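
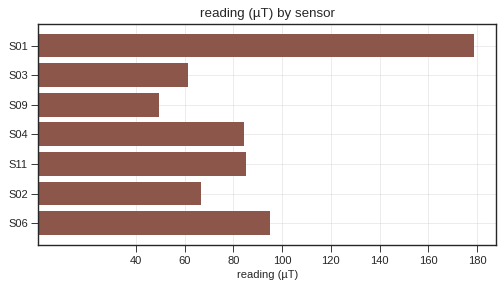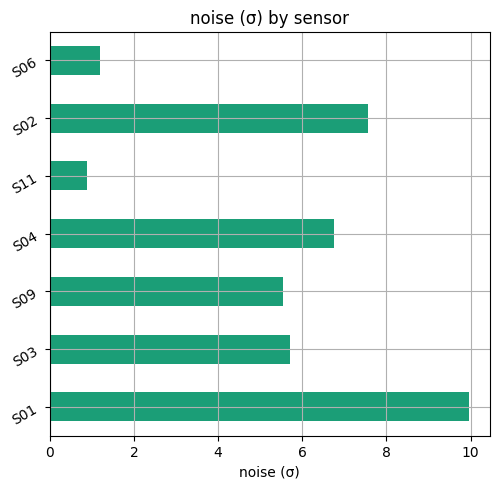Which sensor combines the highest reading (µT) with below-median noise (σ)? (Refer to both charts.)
Chart 2 median noise (σ) ≈ 6; below-median sensors: S09, S11, S06. Among those, S06 has the highest reading (µT) (≈ 100).

S06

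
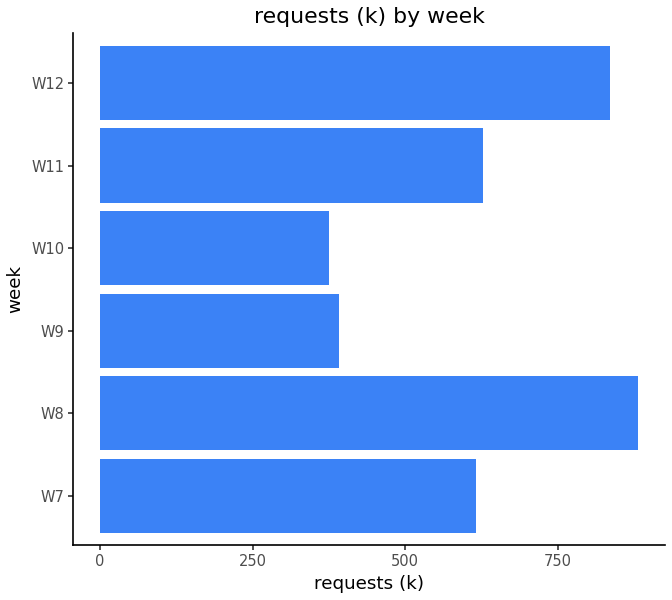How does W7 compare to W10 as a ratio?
≈ 1.5×

W7 ≈ 600, W10 ≈ 400; 600/400 ≈ 1.5.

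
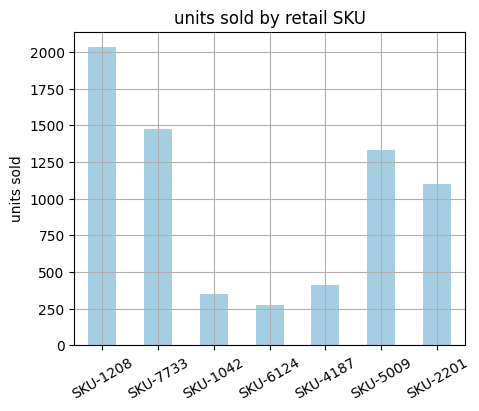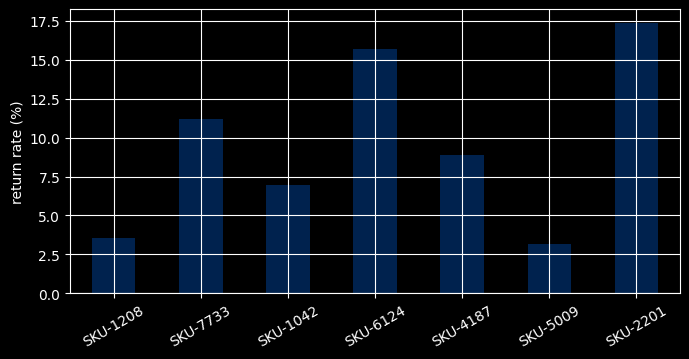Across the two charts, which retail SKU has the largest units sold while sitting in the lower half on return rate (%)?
Chart 2 median return rate (%) ≈ 8; below-median retail SKUs: SKU-1208, SKU-1042, SKU-5009. Among those, SKU-1208 has the highest units sold (≈ 2000).

SKU-1208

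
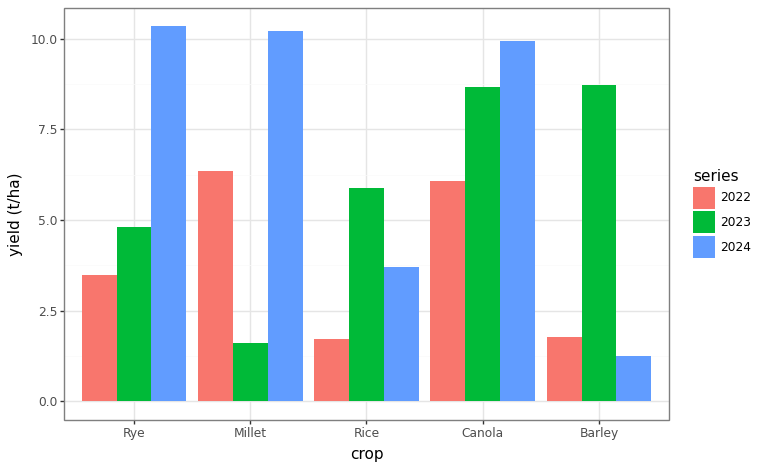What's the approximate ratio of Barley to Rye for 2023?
Barley ≈ 9, Rye ≈ 5; 9/5 ≈ 1.8.

≈ 1.8×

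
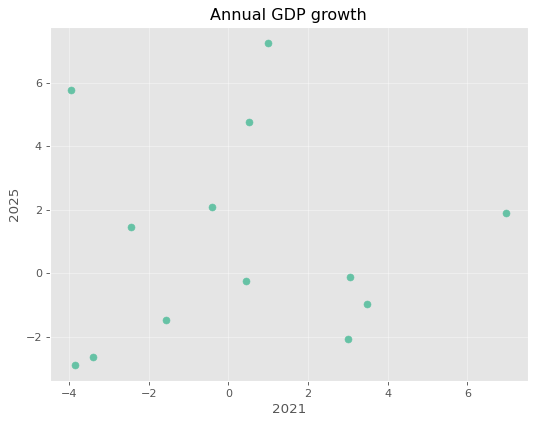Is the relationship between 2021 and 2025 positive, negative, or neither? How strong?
Points are roughly uncorrelated; weak (|r| ≈ 0.0).

no clear correlation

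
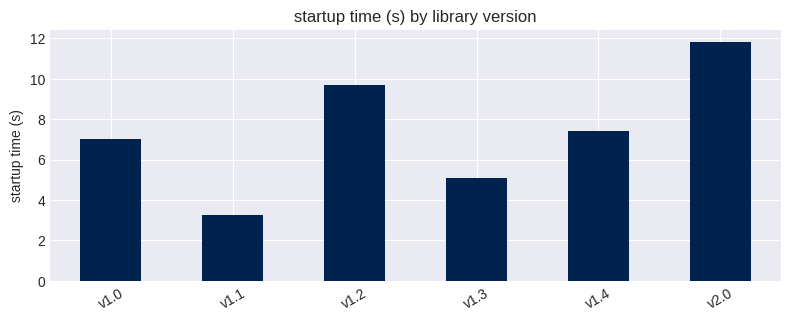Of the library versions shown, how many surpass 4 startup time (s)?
5

Above 4: v1.0, v1.2, v1.3, v1.4, v2.0.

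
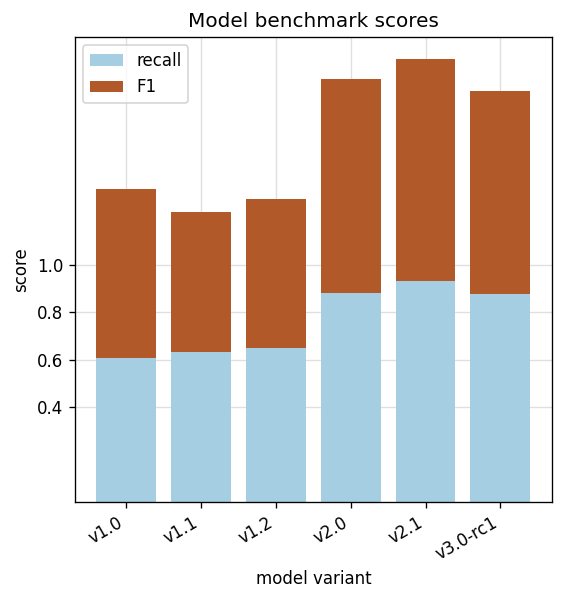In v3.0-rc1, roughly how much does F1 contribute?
F1 top ≈ 1.8, bottom ≈ 0.8; segment ≈ 1.0.

≈ 1.0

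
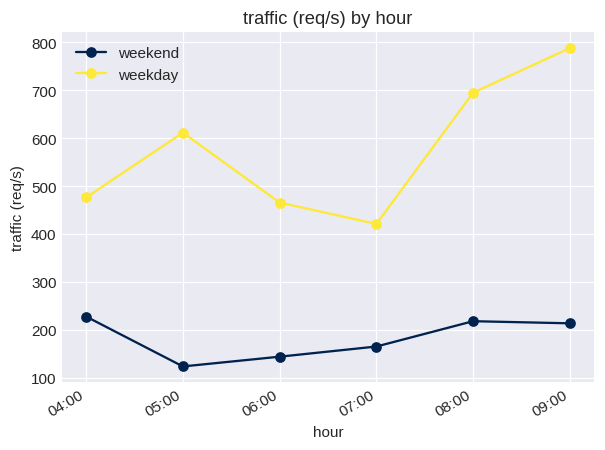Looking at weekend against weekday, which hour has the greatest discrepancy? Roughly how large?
09:00: weekend ≈ 200, weekday ≈ 800 → gap ≈ 600. Next-largest (05:00) is only ≈ 500.

09:00, ≈ 600 req/s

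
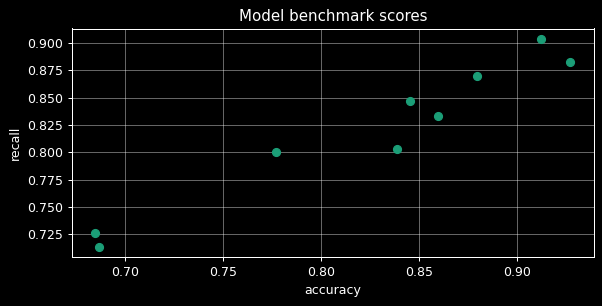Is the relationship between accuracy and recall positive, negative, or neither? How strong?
Points are positively correlated; strong (|r| ≈ 1.0).

positive, strong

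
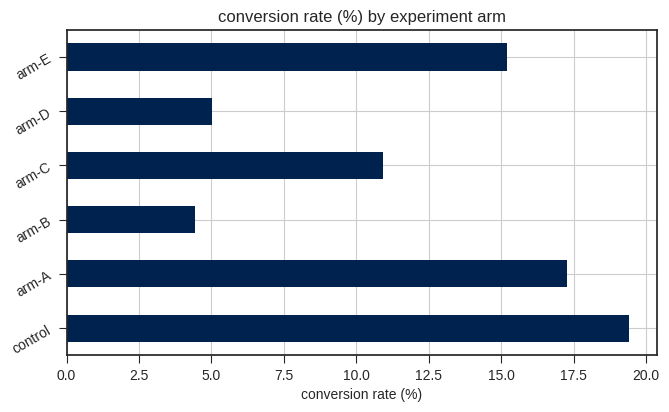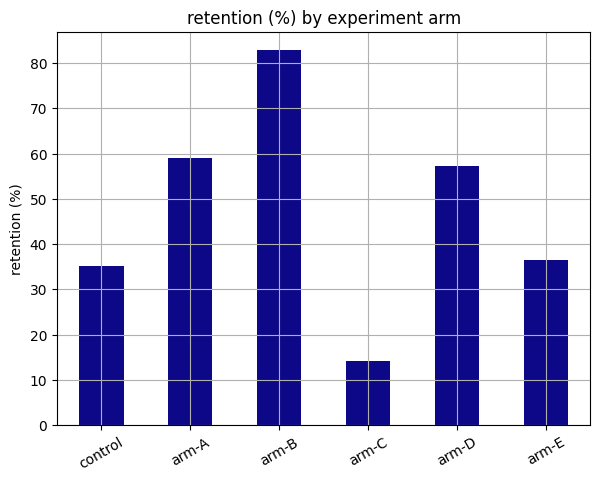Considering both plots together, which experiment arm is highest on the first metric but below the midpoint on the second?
Chart 2 median retention (%) ≈ 50; below-median experiment arms: control, arm-C, arm-E. Among those, control has the highest conversion rate (%) (≈ 20).

control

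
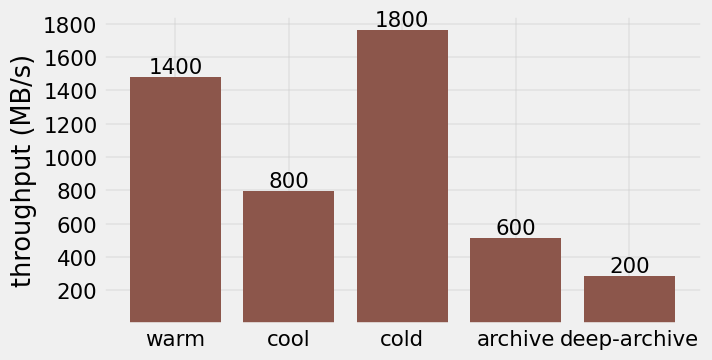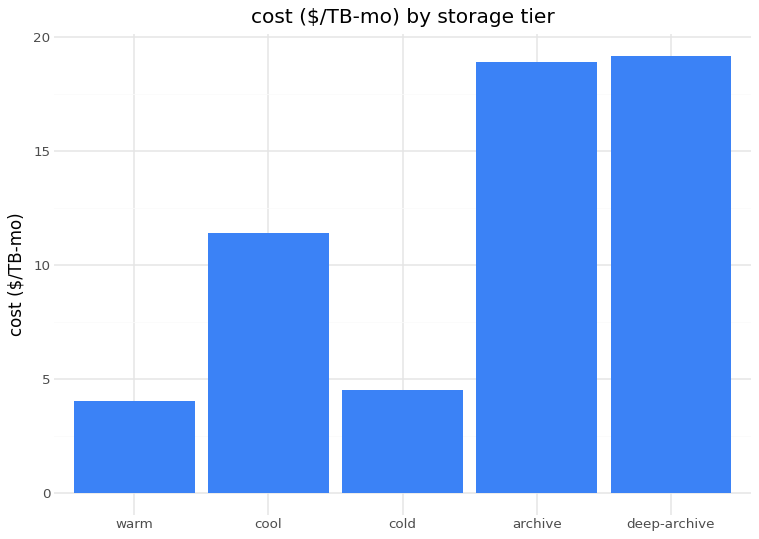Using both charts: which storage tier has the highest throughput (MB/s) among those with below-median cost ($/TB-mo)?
Chart 2 median cost ($/TB-mo) ≈ 12; below-median storage tiers: warm, cold. Among those, cold has the highest throughput (MB/s) (≈ 1800).

cold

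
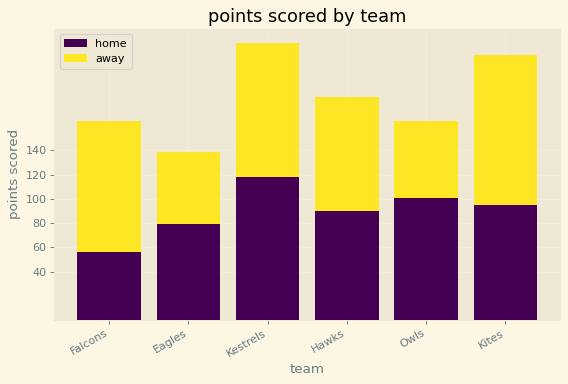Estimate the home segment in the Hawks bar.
home top ≈ 80, bottom ≈ 0; segment ≈ 80.

≈ 80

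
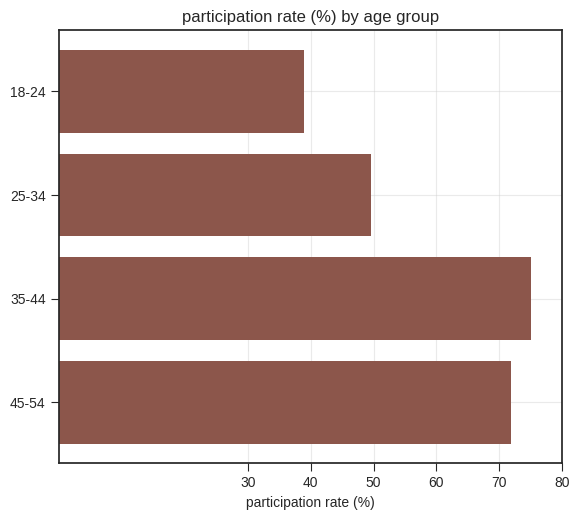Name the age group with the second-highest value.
Top 3: 35-44 ≈ 80, 45-54 ≈ 70, 25-34 ≈ 50.

45-54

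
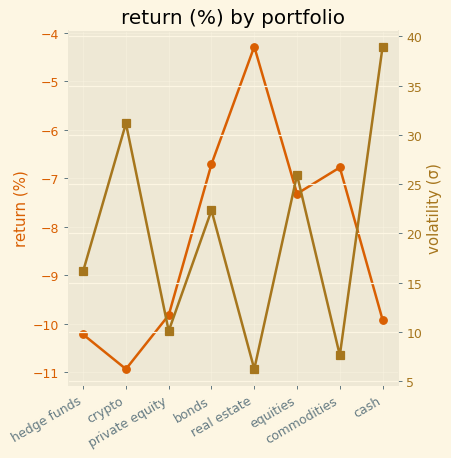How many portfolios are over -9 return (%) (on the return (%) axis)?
Above -9: bonds, real estate, equities, commodities.

4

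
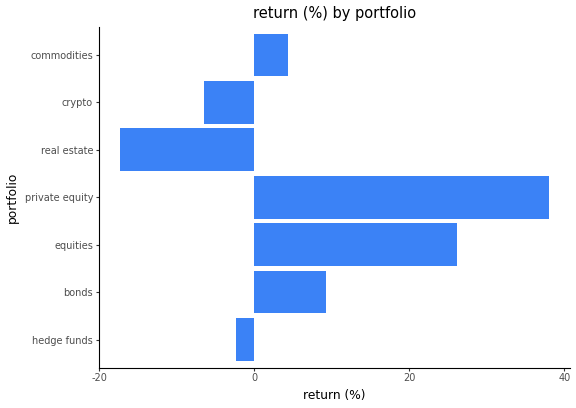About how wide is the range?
≈ 55

Max private equity ≈ 40, min real estate ≈ -15; range ≈ 55.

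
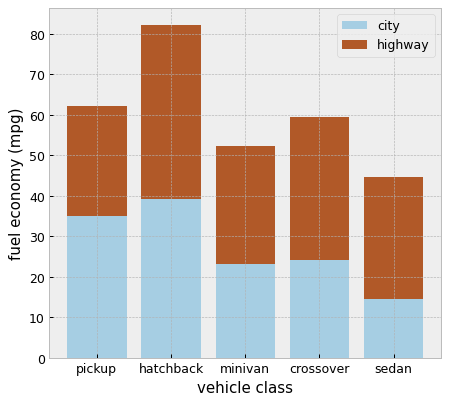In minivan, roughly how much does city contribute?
city top ≈ 20, bottom ≈ 0; segment ≈ 20.

≈ 20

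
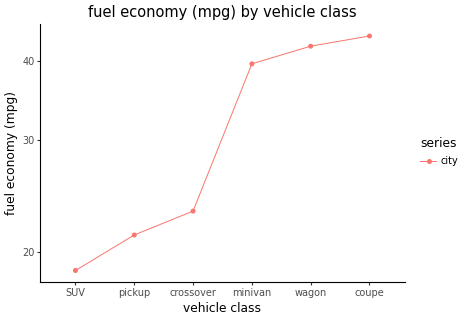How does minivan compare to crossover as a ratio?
≈ 1.6×

minivan ≈ 40, crossover ≈ 25; 40/25 ≈ 1.6.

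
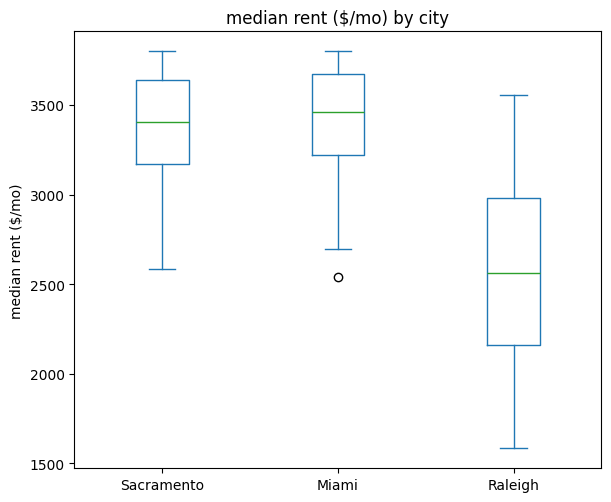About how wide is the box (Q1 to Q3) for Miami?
≈ 500

Q3 ≈ 3700, Q1 ≈ 3200; IQR ≈ 500.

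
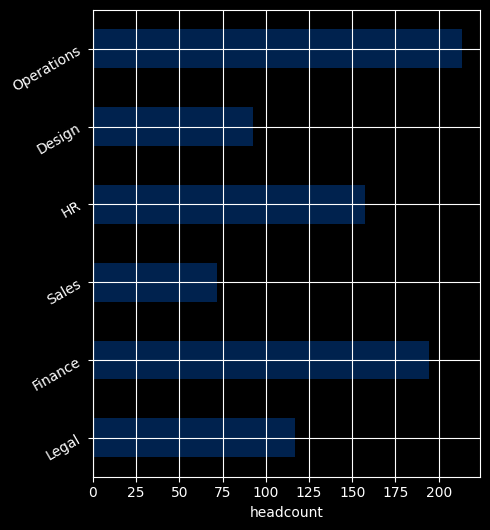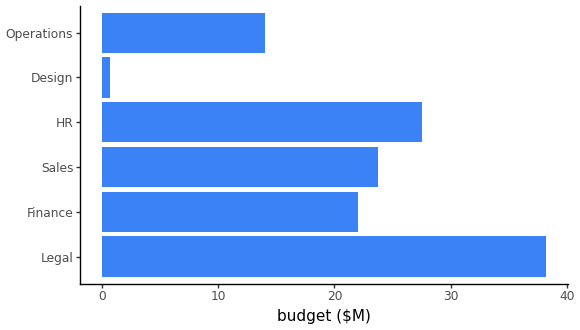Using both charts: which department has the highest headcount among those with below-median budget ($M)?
Operations

Chart 2 median budget ($M) ≈ 25; below-median departments: Finance, Design, Operations. Among those, Operations has the highest headcount (≈ 220).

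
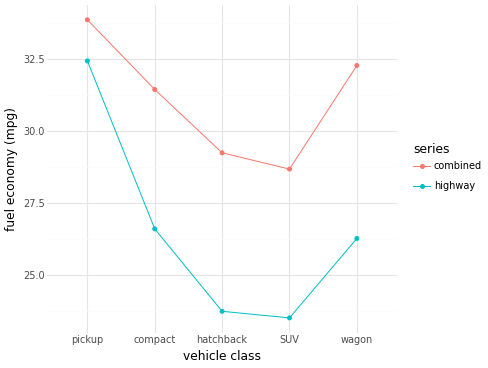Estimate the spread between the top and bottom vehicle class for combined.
≈ 5

Max pickup ≈ 34, min SUV ≈ 29; range ≈ 5.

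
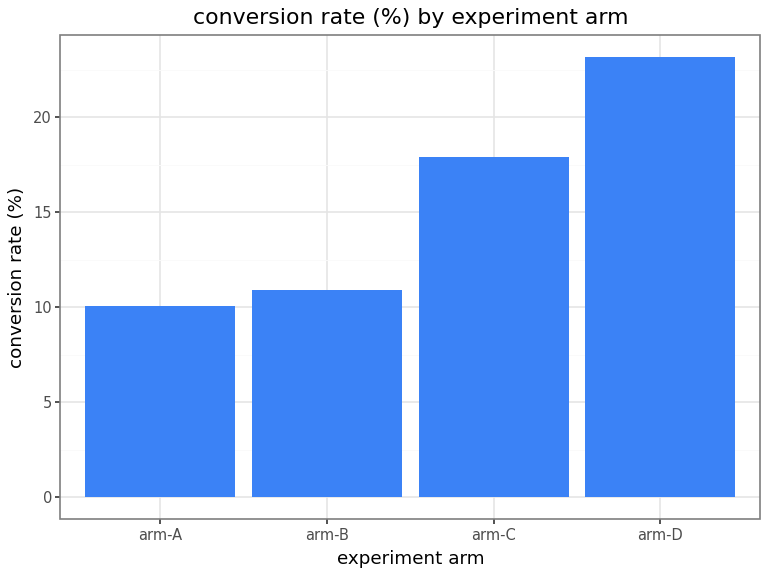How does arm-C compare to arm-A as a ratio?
arm-C ≈ 18, arm-A ≈ 10; 18/10 ≈ 1.8.

≈ 1.8×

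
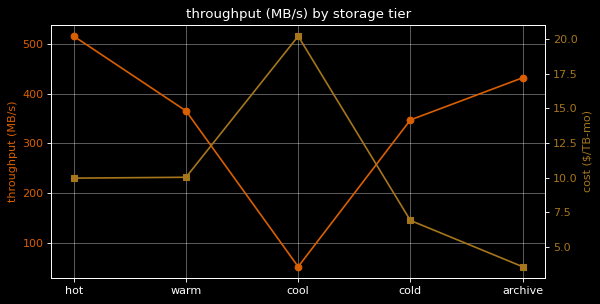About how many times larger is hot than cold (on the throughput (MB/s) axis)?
hot ≈ 500, cold ≈ 350; 500/350 ≈ 1.43.

≈ 1.43×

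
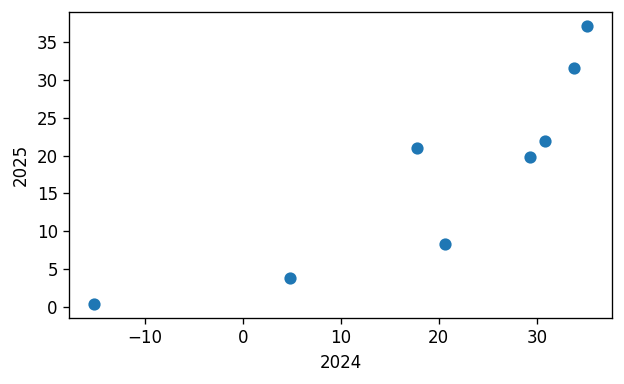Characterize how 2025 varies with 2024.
positive, strong

Points are positively correlated; strong (|r| ≈ 0.9).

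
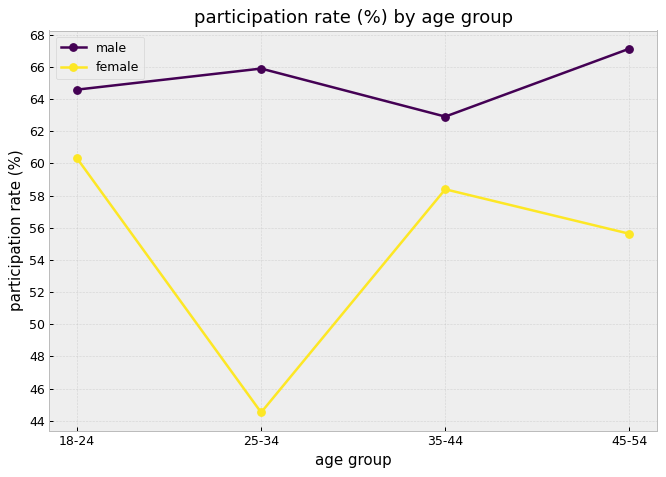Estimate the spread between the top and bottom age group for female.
≈ 16

Max 18-24 ≈ 60, min 25-34 ≈ 44; range ≈ 16.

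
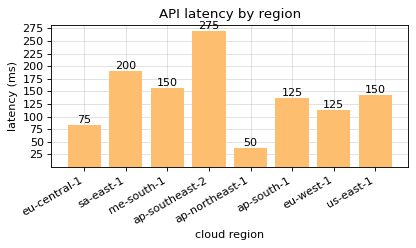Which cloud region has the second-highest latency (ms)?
sa-east-1

Top 3: ap-southeast-2 ≈ 275, sa-east-1 ≈ 200, me-south-1 ≈ 150.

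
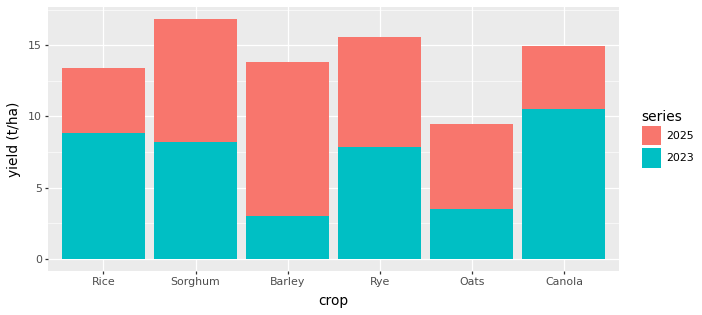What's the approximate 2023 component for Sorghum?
2023 top ≈ 8, bottom ≈ 0; segment ≈ 8.

≈ 8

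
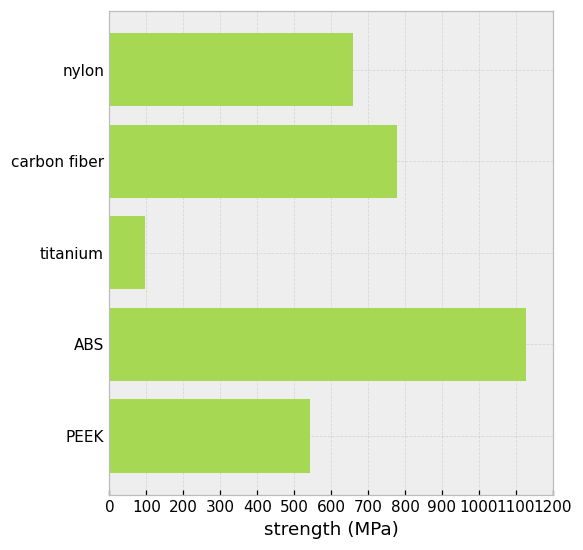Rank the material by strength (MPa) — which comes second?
carbon fiber

Top 3: ABS ≈ 1100, carbon fiber ≈ 800, nylon ≈ 700.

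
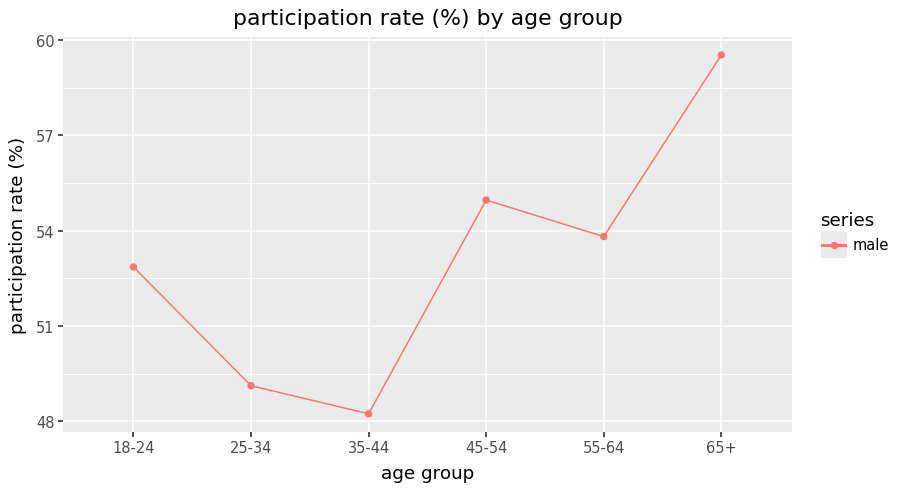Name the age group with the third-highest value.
55-64

Top 4: 65+ ≈ 60, 45-54 ≈ 55, 55-64 ≈ 54, 18-24 ≈ 53.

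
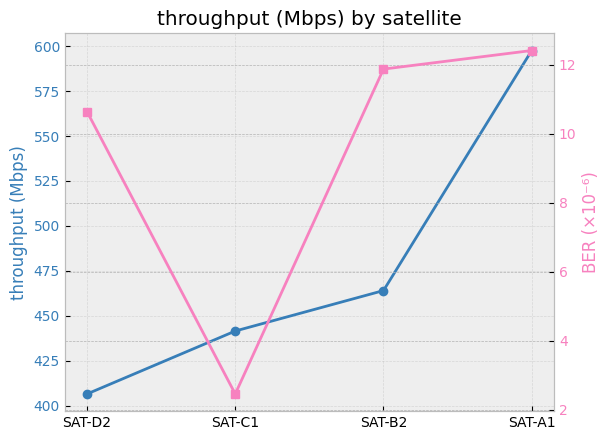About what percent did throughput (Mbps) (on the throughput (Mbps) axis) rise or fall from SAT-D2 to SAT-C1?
≈ +10%

SAT-D2 ≈ 400, SAT-C1 ≈ 440; (440 − 400) / 400 ≈ +10%.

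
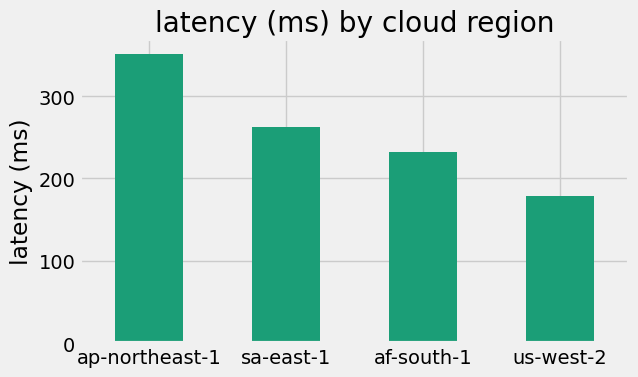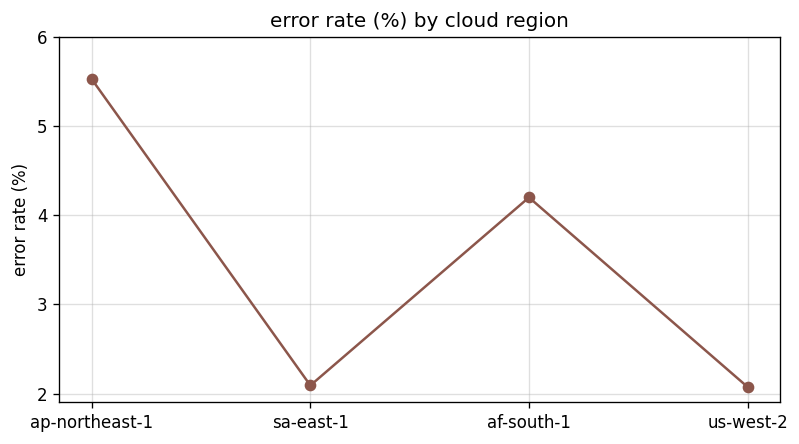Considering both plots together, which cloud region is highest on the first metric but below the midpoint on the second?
sa-east-1

Chart 2 median error rate (%) ≈ 3; below-median cloud regions: sa-east-1, us-west-2. Among those, sa-east-1 has the highest latency (ms) (≈ 250).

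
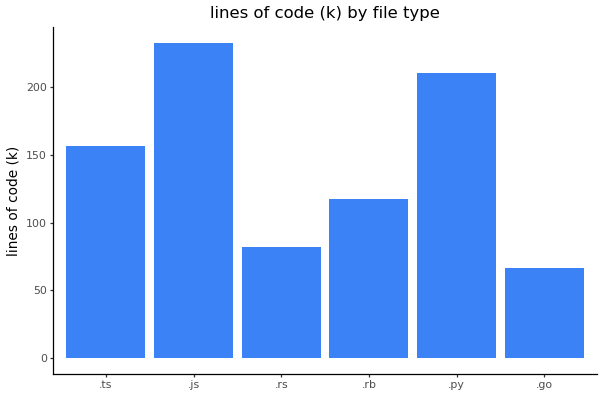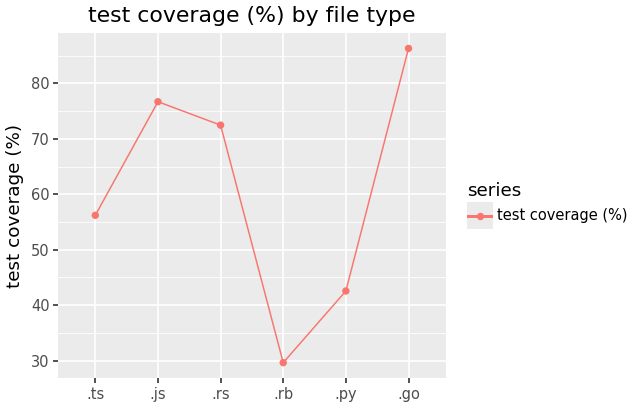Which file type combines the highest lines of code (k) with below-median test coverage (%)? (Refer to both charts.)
.py

Chart 2 median test coverage (%) ≈ 60; below-median file types: .ts, .rb, .py. Among those, .py has the highest lines of code (k) (≈ 200).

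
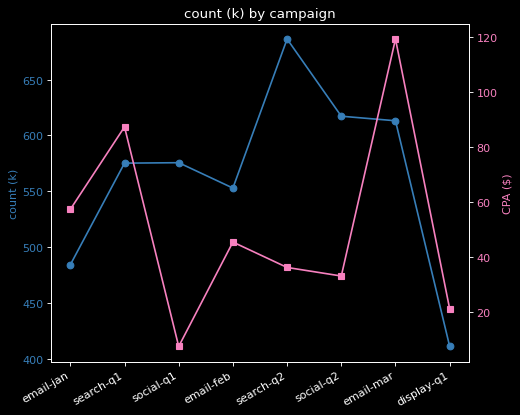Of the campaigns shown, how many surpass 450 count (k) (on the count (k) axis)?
7

Above 450: email-jan, search-q1, social-q1, email-feb, search-q2, social-q2, email-mar.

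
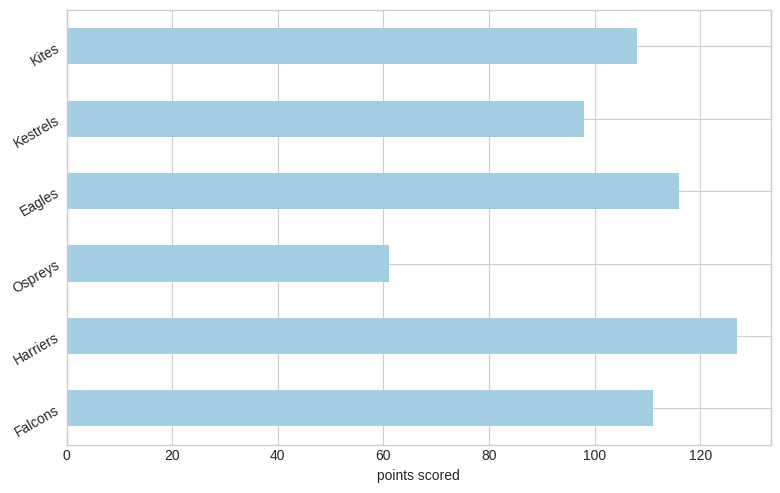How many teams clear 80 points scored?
Above 80: Falcons, Harriers, Eagles, Kestrels, Kites.

5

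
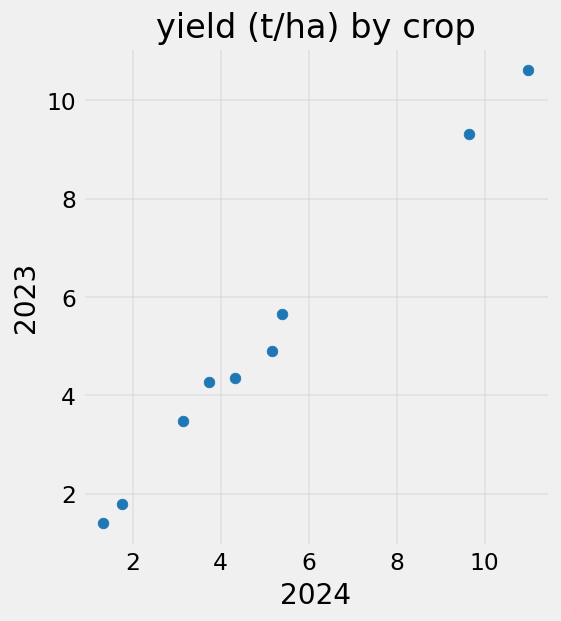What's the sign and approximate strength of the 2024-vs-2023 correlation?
Points are positively correlated; strong (|r| ≈ 1.0).

positive, strong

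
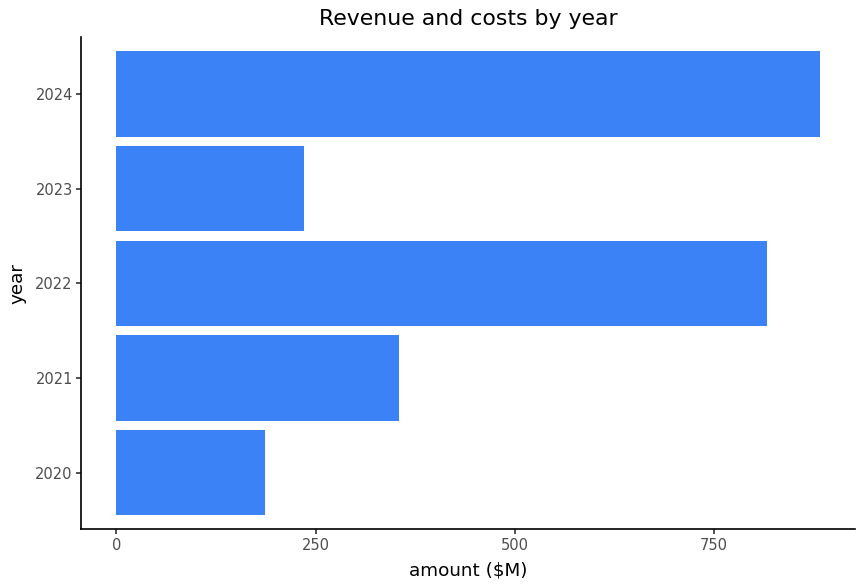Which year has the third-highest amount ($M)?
2021

Top 4: 2024 ≈ 900, 2022 ≈ 800, 2021 ≈ 400, 2023 ≈ 200.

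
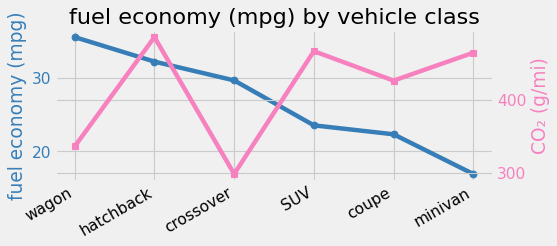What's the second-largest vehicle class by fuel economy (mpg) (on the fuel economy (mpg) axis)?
hatchback

Top 3 (on the fuel economy (mpg) axis): wagon ≈ 36, hatchback ≈ 32, crossover ≈ 30.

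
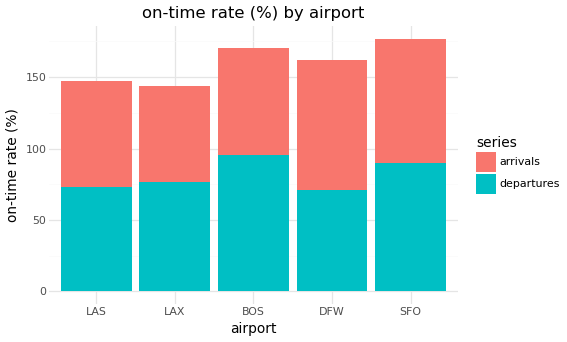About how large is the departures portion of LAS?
≈ 80

departures top ≈ 80, bottom ≈ 0; segment ≈ 80.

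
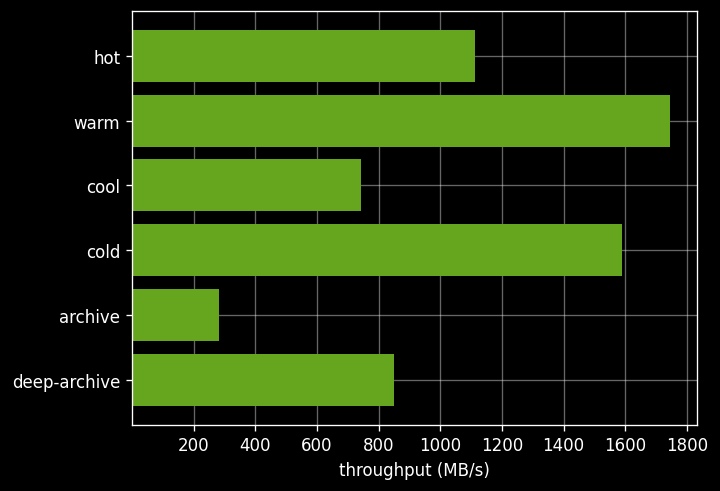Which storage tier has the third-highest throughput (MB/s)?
Top 4: warm ≈ 1800, cold ≈ 1600, hot ≈ 1200, deep-archive ≈ 800.

hot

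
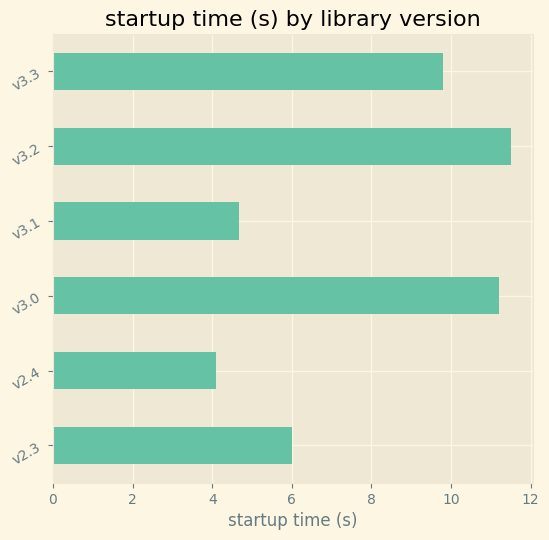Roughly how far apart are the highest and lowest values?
Max v3.2 ≈ 11, min v2.4 ≈ 4; range ≈ 7.

≈ 7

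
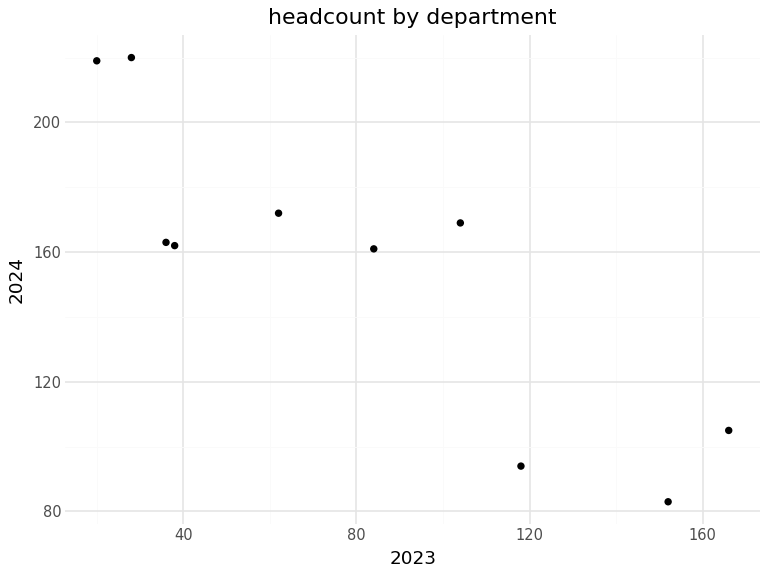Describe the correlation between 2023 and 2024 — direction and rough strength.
Points are negatively correlated; strong (|r| ≈ 0.9).

negative, strong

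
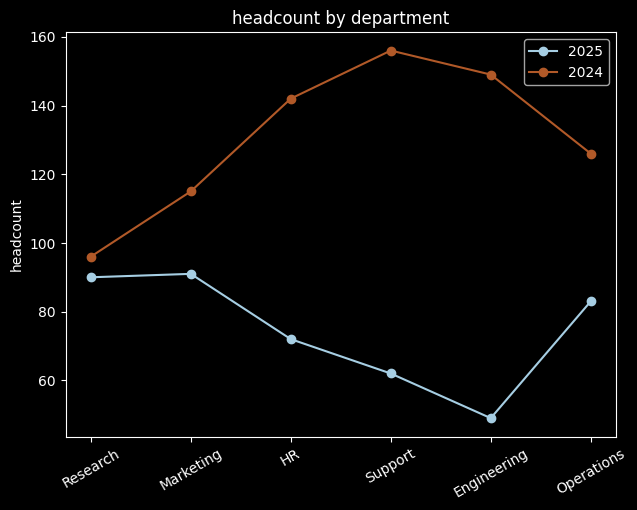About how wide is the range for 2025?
≈ 40

Max Marketing ≈ 90, min Engineering ≈ 50; range ≈ 40.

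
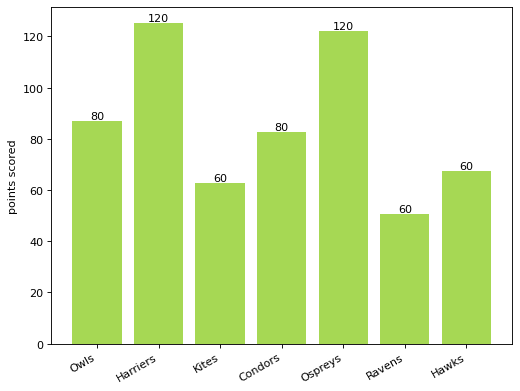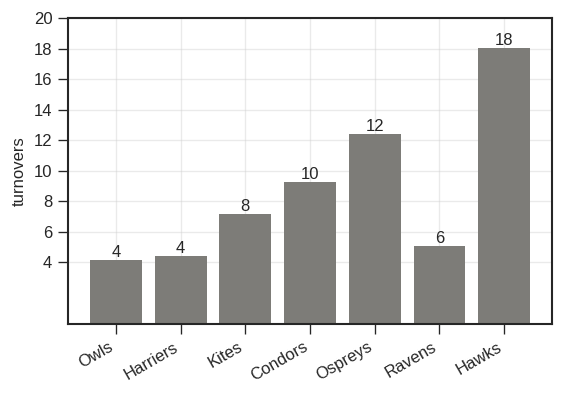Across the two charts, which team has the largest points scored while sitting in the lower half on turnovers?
Harriers

Chart 2 median turnovers ≈ 8; below-median teams: Owls, Harriers, Ravens. Among those, Harriers has the highest points scored (≈ 120).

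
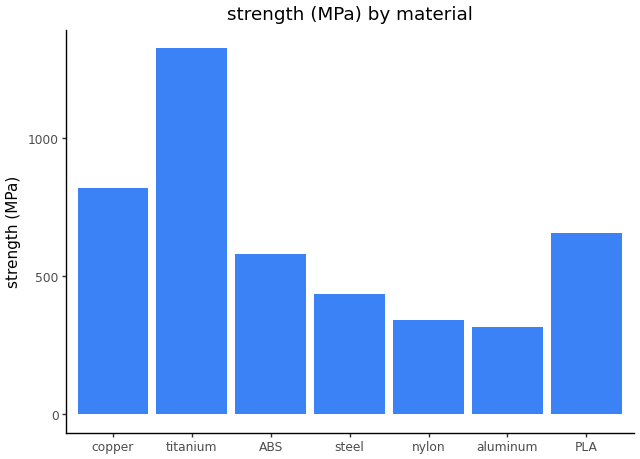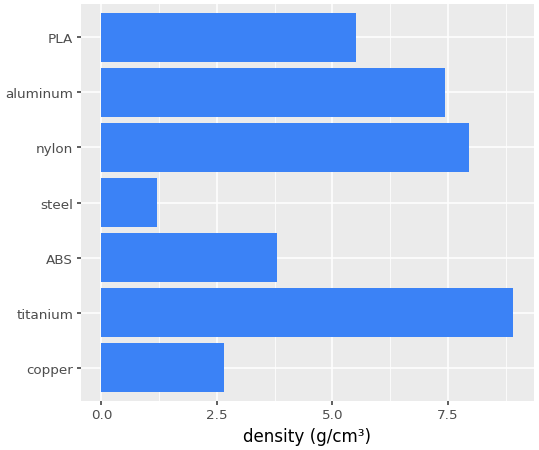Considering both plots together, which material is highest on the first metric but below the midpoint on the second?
Chart 2 median density (g/cm³) ≈ 6; below-median materials: copper, ABS, steel. Among those, copper has the highest strength (MPa) (≈ 800).

copper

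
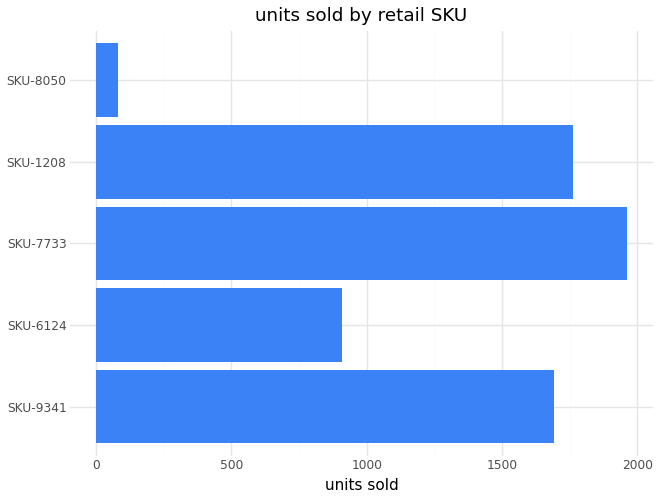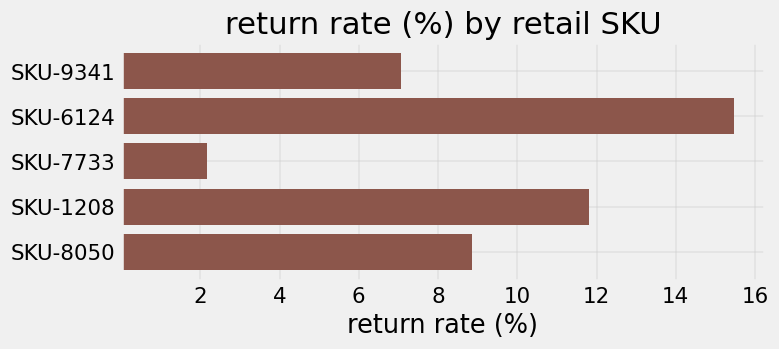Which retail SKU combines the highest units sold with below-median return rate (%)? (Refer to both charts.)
Chart 2 median return rate (%) ≈ 8; below-median retail SKUs: SKU-9341, SKU-7733. Among those, SKU-7733 has the highest units sold (≈ 2000).

SKU-7733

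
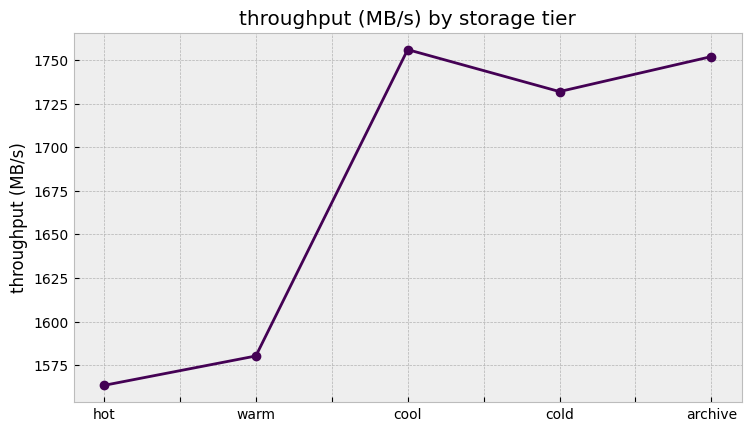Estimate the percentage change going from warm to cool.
≈ +11.4%

warm ≈ 1580, cool ≈ 1760; (1760 − 1580) / 1580 ≈ +11.4%.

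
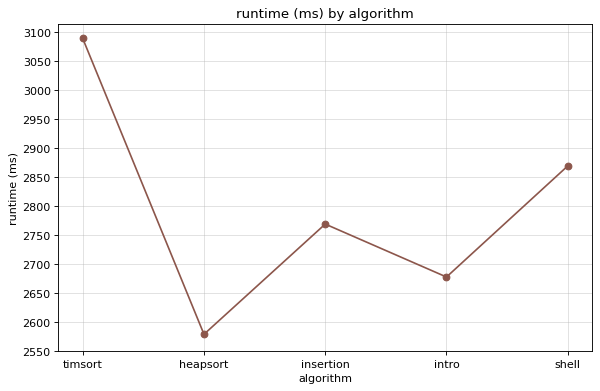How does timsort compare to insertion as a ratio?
≈ 1.13×

timsort ≈ 3100, insertion ≈ 2750; 3100/2750 ≈ 1.13.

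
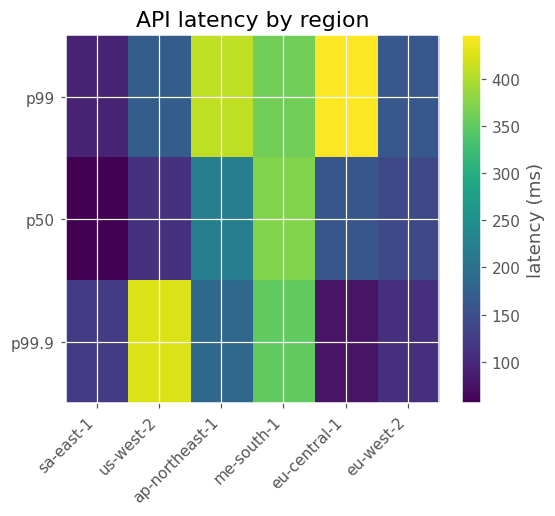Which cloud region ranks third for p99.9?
ap-northeast-1

Top 4 for p99.9: us-west-2 ≈ 450, me-south-1 ≈ 350, ap-northeast-1 ≈ 200, sa-east-1 ≈ 150.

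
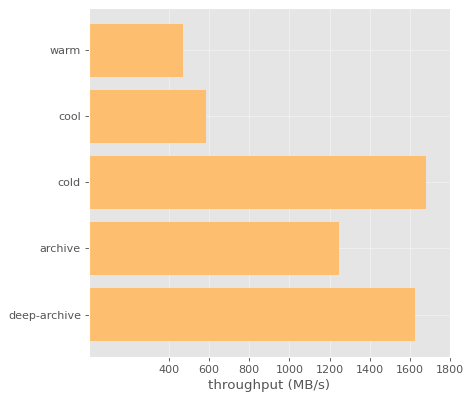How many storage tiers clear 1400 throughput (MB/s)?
2

Above 1400: cold, deep-archive.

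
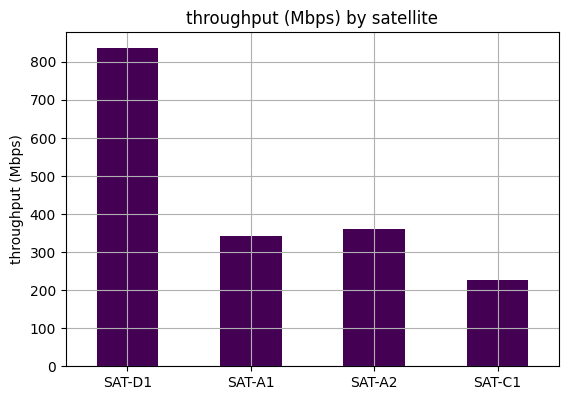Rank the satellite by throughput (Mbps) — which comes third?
Top 4: SAT-D1 ≈ 800, SAT-A2 ≈ 400, SAT-A1 ≈ 300, SAT-C1 ≈ 200.

SAT-A1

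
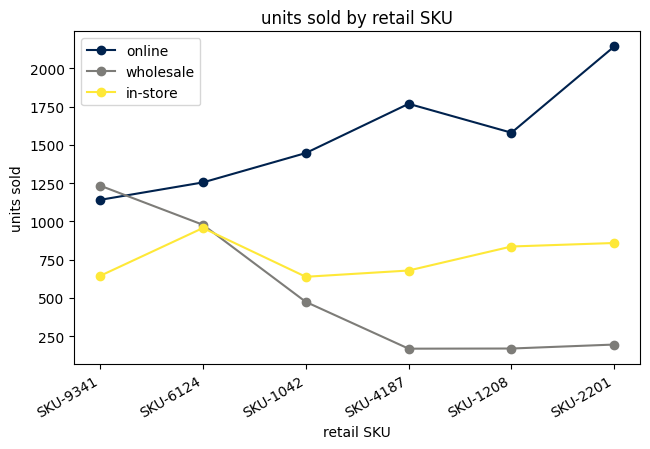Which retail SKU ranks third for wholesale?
Top 4 for wholesale: SKU-9341 ≈ 1200, SKU-6124 ≈ 1000, SKU-1042 ≈ 400, SKU-2201 ≈ 200.

SKU-1042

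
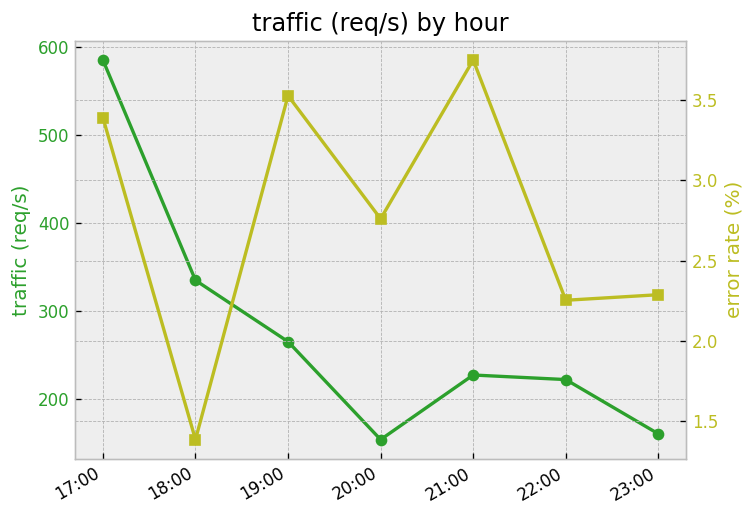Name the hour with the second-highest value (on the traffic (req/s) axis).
18:00

Top 3 (on the traffic (req/s) axis): 17:00 ≈ 600, 18:00 ≈ 350, 19:00 ≈ 250.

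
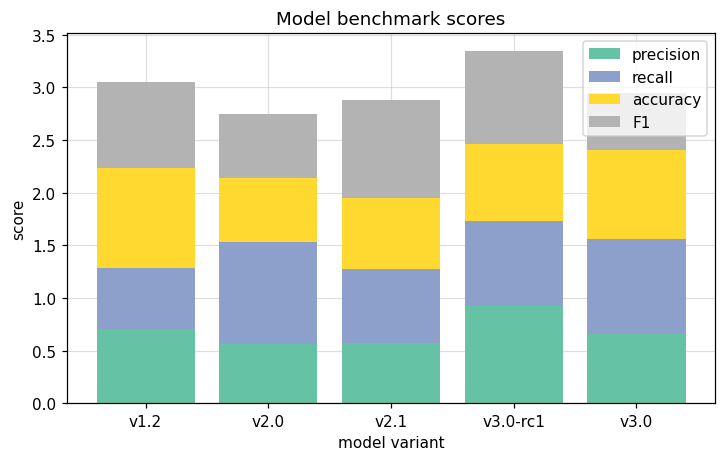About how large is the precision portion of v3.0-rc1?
precision top ≈ 1.0, bottom ≈ 0.0; segment ≈ 1.0.

≈ 1.0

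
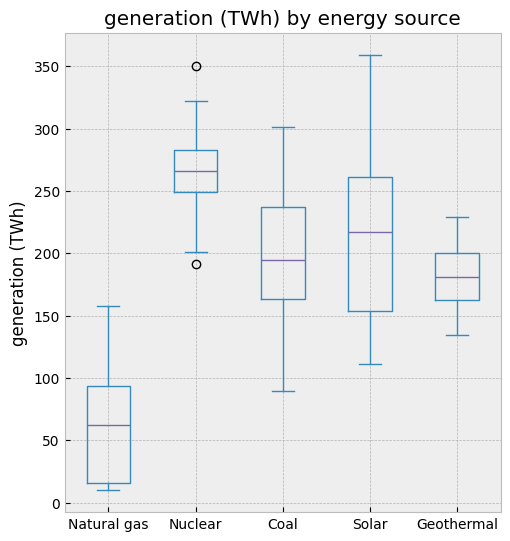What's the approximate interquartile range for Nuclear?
≈ 40

Q3 ≈ 280, Q1 ≈ 240; IQR ≈ 40.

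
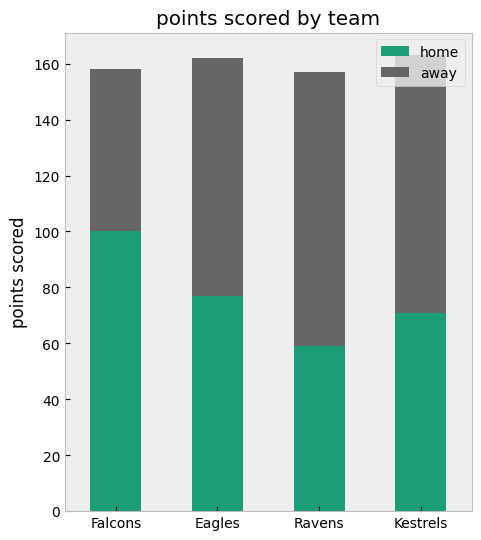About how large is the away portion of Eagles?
away top ≈ 160, bottom ≈ 80; segment ≈ 80.

≈ 80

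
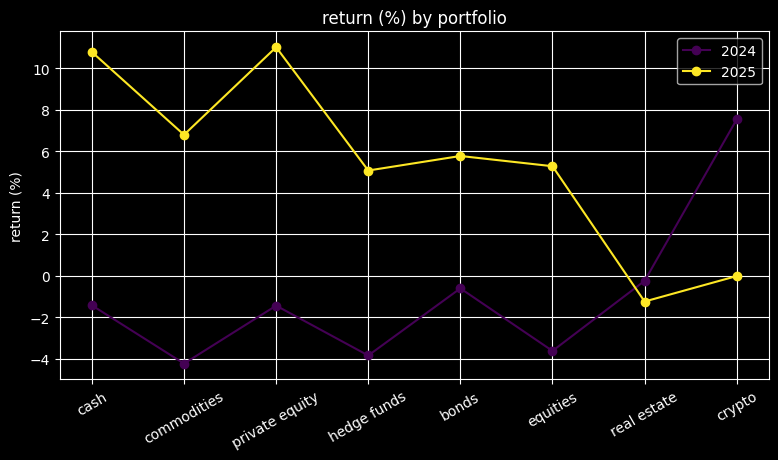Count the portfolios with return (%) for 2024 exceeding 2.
Above 2: crypto.

1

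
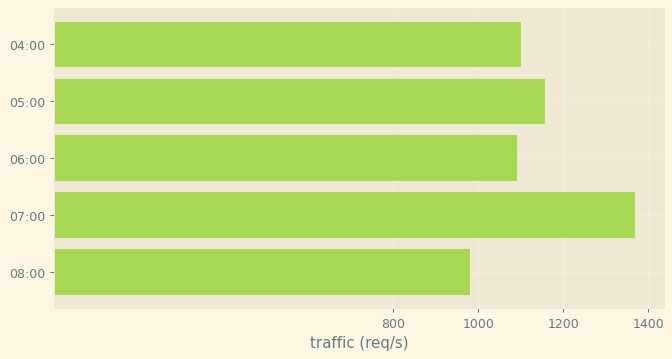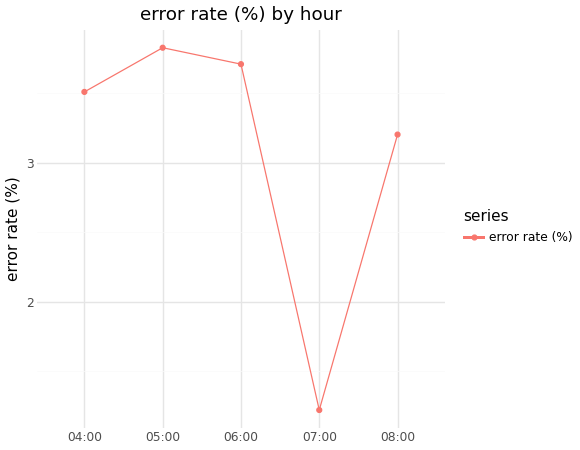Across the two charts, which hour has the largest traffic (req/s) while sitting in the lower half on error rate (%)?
Chart 2 median error rate (%) ≈ 3.5; below-median hours: 07:00, 08:00. Among those, 07:00 has the highest traffic (req/s) (≈ 1400).

07:00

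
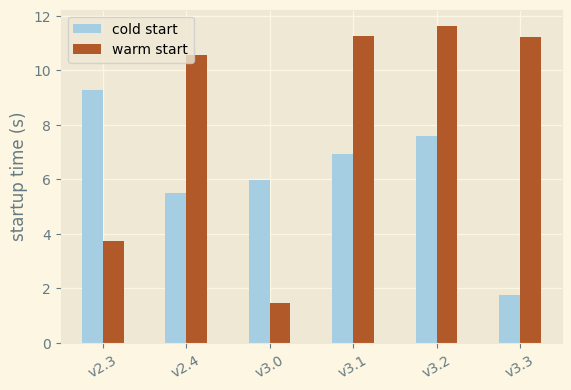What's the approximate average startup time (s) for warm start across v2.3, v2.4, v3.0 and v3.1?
≈ 7

(4 + 11 + 1 + 11) / 4 ≈ 7.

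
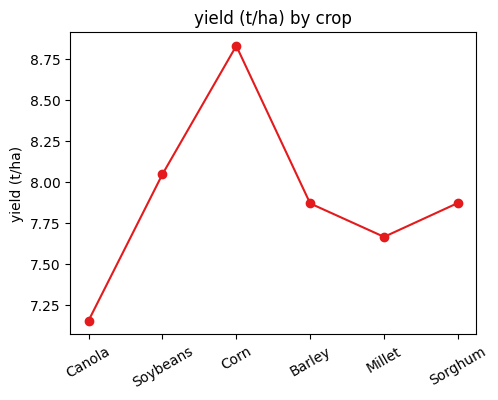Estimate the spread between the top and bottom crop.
Max Corn ≈ 8.8, min Canola ≈ 7.2; range ≈ 1.6.

≈ 1.6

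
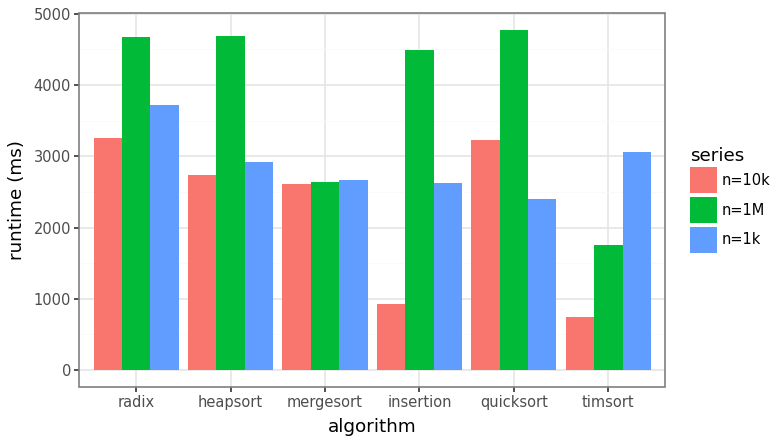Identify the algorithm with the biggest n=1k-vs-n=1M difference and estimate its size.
quicksort, ≈ 2500 ms

quicksort: n=1k ≈ 2500, n=1M ≈ 5000 → gap ≈ 2500. Next-largest (insertion) is only ≈ 2000.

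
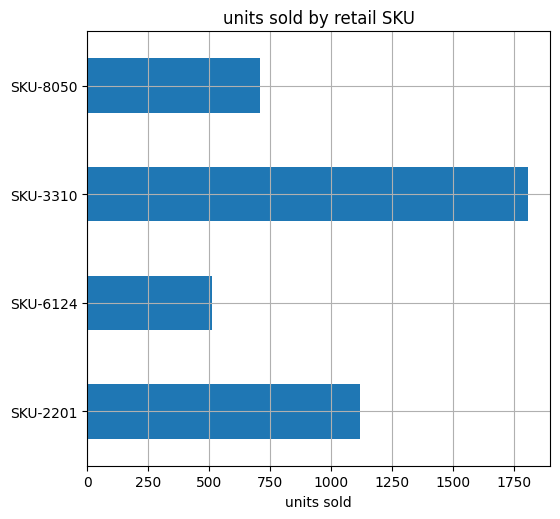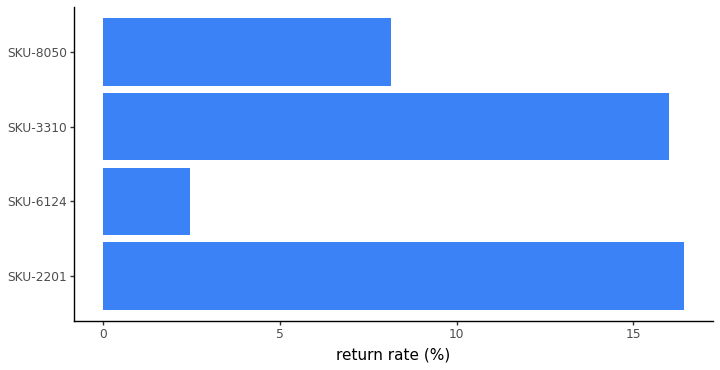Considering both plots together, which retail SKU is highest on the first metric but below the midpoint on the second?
SKU-8050

Chart 2 median return rate (%) ≈ 12; below-median retail SKUs: SKU-6124, SKU-8050. Among those, SKU-8050 has the highest units sold (≈ 800).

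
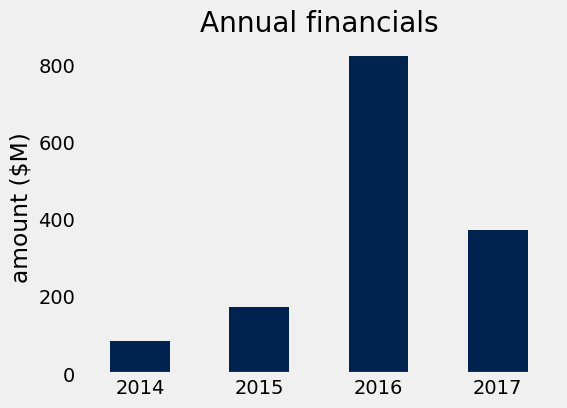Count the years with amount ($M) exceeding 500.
1

Above 500: 2016.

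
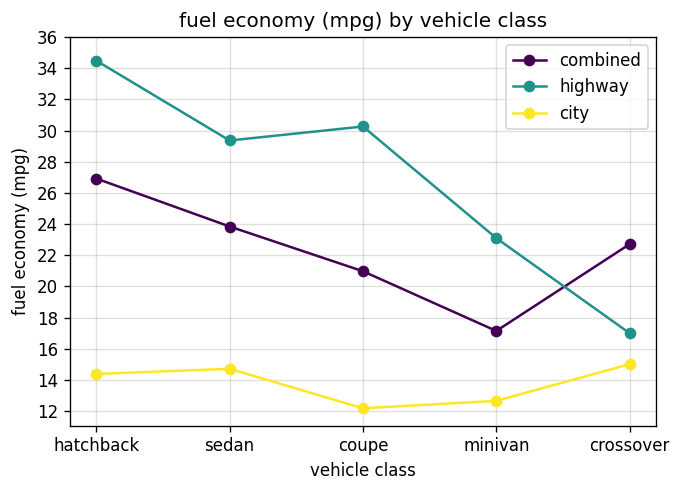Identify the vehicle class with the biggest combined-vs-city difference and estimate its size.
hatchback: combined ≈ 26, city ≈ 14 → gap ≈ 12. Next-largest (sedan) is only ≈ 10.

hatchback, ≈ 12 mpg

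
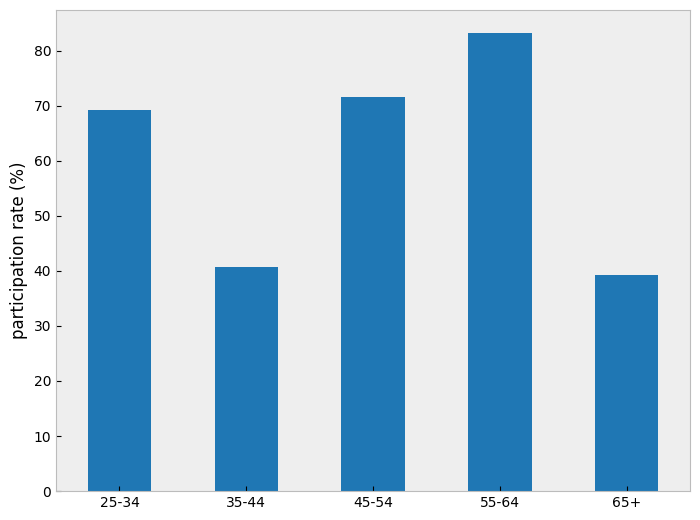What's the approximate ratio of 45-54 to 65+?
≈ 1.75×

45-54 ≈ 70, 65+ ≈ 40; 70/40 ≈ 1.75.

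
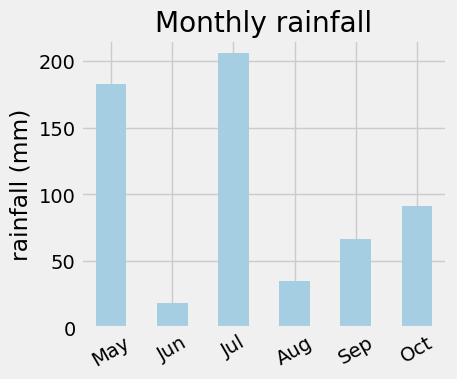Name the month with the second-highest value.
May

Top 3: Jul ≈ 200, May ≈ 180, Oct ≈ 100.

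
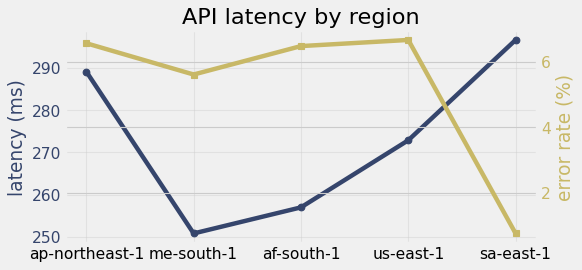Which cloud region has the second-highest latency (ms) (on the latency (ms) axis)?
Top 3 (on the latency (ms) axis): sa-east-1 ≈ 295, ap-northeast-1 ≈ 290, us-east-1 ≈ 275.

ap-northeast-1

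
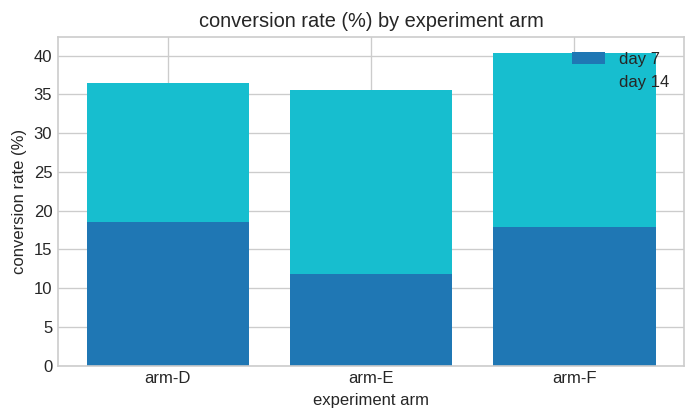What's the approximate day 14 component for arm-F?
≈ 20

day 14 top ≈ 40, bottom ≈ 20; segment ≈ 20.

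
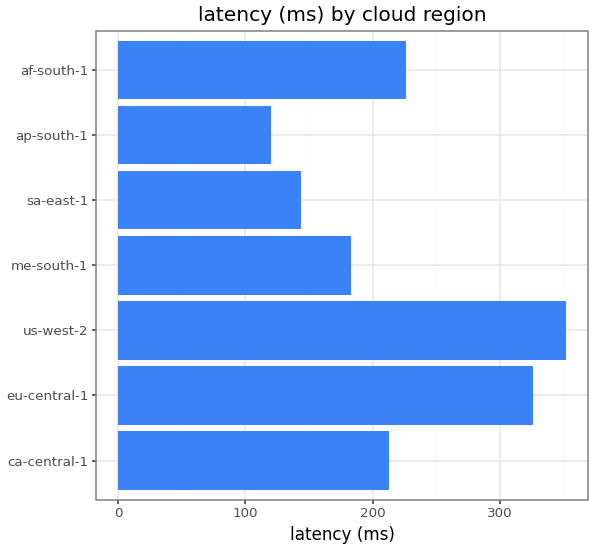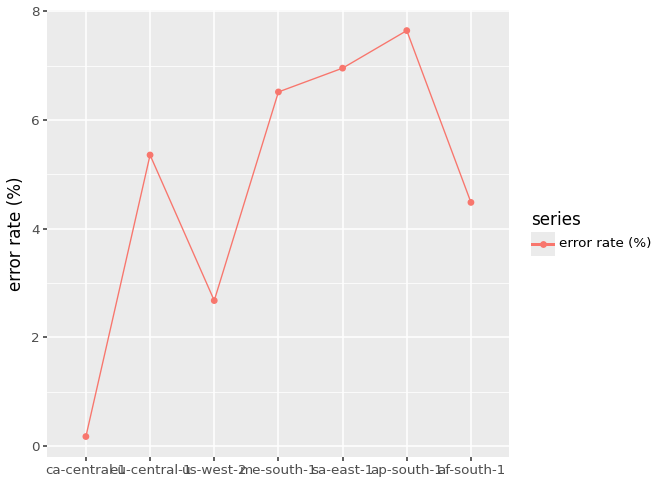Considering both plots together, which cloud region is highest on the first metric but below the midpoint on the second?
Chart 2 median error rate (%) ≈ 5; below-median cloud regions: ca-central-1, us-west-2, af-south-1. Among those, us-west-2 has the highest latency (ms) (≈ 350).

us-west-2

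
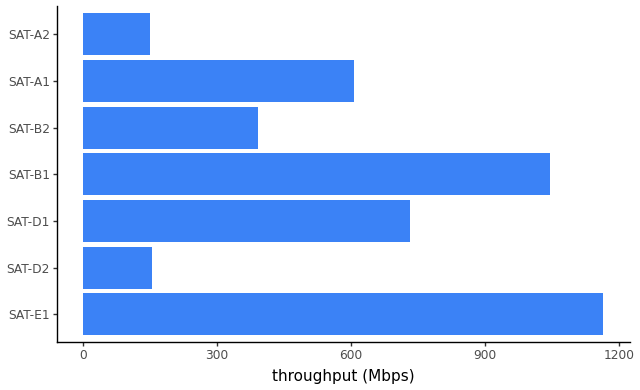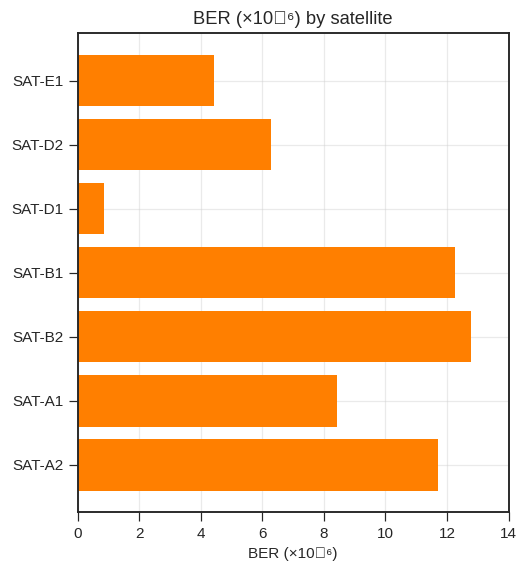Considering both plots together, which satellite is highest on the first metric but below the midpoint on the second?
Chart 2 median BER (×10⁻⁶) ≈ 8; below-median satellites: SAT-E1, SAT-D2, SAT-D1. Among those, SAT-E1 has the highest throughput (Mbps) (≈ 1200).

SAT-E1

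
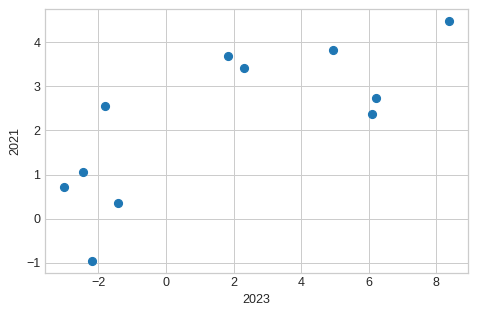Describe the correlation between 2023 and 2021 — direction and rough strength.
positive, strong

Points are positively correlated; strong (|r| ≈ 0.8).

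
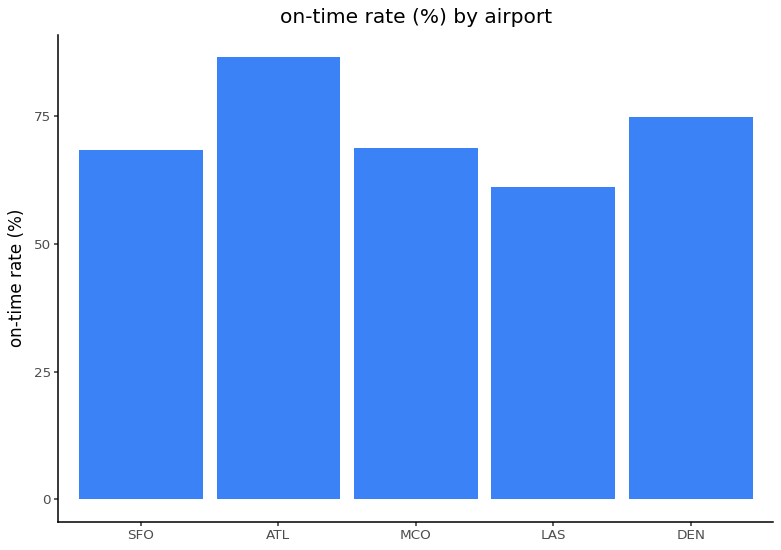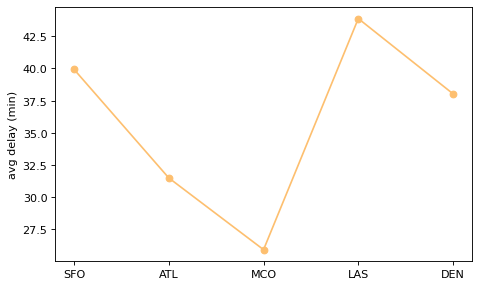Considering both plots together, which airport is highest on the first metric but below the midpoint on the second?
ATL

Chart 2 median avg delay (min) ≈ 40; below-median airports: ATL, MCO. Among those, ATL has the highest on-time rate (%) (≈ 90).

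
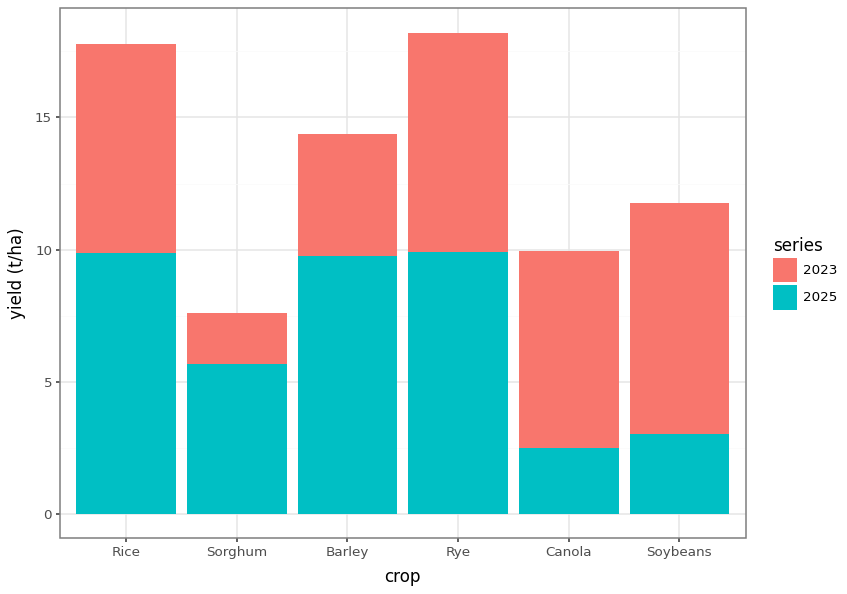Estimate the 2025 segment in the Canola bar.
2025 top ≈ 2, bottom ≈ 0; segment ≈ 2.

≈ 2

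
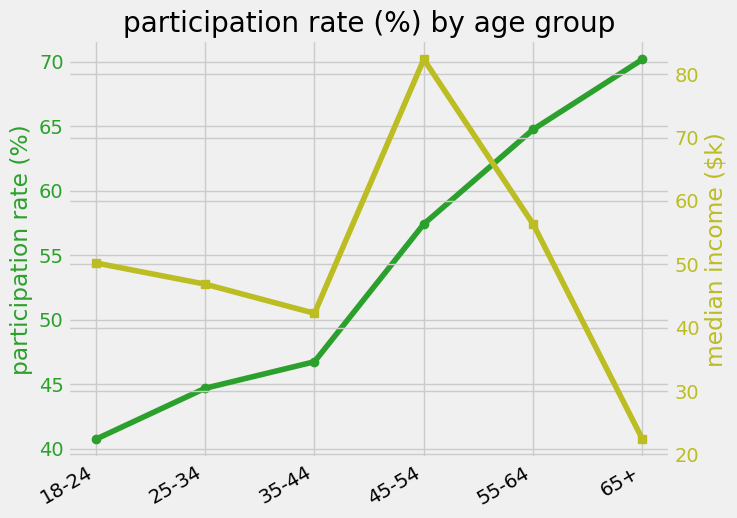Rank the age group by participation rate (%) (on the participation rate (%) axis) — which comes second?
Top 3 (on the participation rate (%) axis): 65+ ≈ 70, 55-64 ≈ 65, 45-54 ≈ 55.

55-64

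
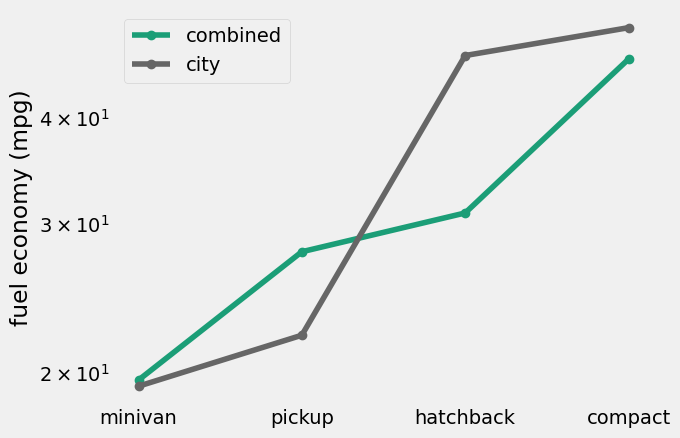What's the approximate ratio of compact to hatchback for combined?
compact ≈ 45, hatchback ≈ 30; 45/30 ≈ 1.5.

≈ 1.5×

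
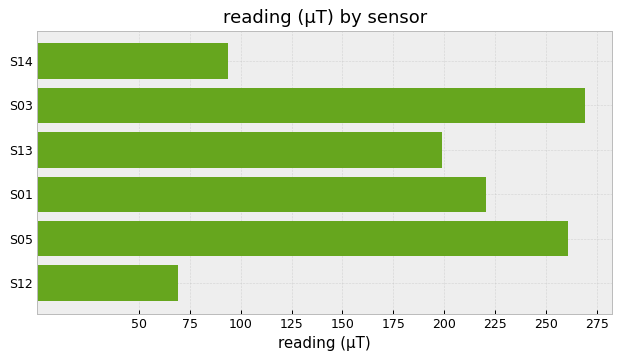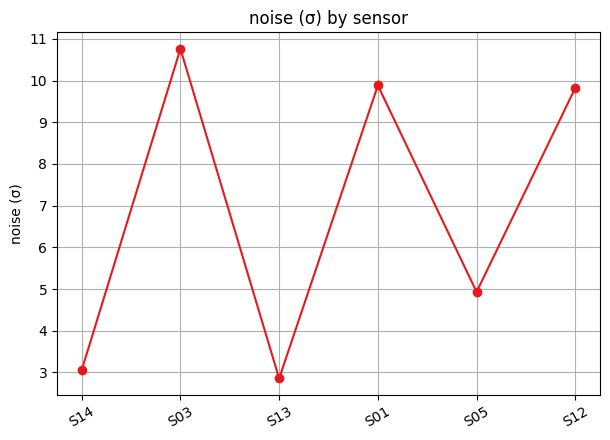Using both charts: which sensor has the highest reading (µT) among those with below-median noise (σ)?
Chart 2 median noise (σ) ≈ 7; below-median sensors: S14, S13, S05. Among those, S05 has the highest reading (µT) (≈ 250).

S05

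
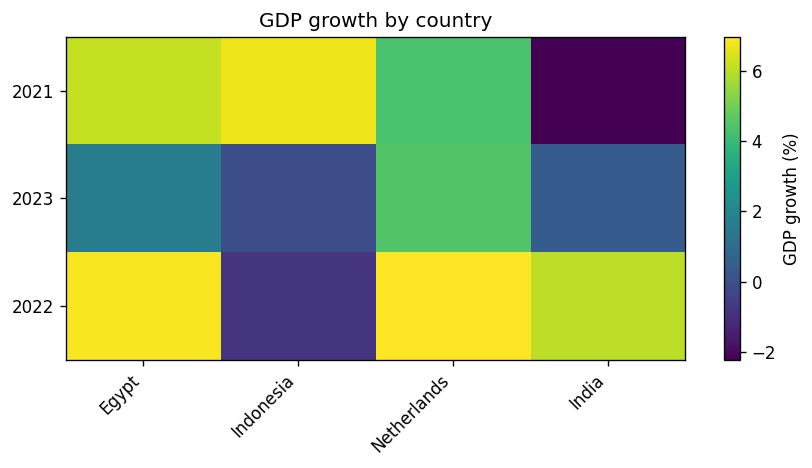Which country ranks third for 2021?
Netherlands

Top 4 for 2021: Indonesia ≈ 7, Egypt ≈ 6, Netherlands ≈ 4, India ≈ -2.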